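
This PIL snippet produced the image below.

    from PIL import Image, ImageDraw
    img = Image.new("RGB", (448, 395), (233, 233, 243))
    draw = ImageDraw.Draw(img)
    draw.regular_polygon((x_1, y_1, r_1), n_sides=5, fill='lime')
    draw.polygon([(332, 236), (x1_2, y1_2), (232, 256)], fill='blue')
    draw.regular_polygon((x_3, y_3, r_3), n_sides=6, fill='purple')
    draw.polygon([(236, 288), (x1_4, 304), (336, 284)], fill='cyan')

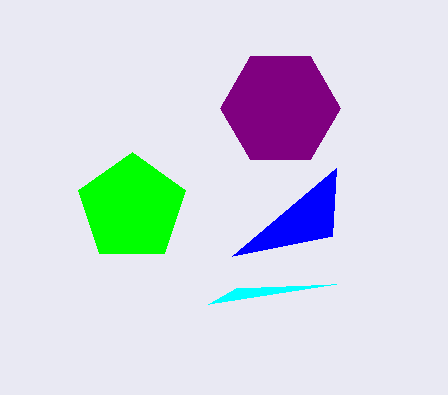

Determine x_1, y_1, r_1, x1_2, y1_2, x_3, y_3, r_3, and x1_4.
x_1 = 132; y_1 = 208; r_1 = 56; x1_2 = 336; y1_2 = 168; x_3 = 280; y_3 = 108; r_3 = 60; x1_4 = 208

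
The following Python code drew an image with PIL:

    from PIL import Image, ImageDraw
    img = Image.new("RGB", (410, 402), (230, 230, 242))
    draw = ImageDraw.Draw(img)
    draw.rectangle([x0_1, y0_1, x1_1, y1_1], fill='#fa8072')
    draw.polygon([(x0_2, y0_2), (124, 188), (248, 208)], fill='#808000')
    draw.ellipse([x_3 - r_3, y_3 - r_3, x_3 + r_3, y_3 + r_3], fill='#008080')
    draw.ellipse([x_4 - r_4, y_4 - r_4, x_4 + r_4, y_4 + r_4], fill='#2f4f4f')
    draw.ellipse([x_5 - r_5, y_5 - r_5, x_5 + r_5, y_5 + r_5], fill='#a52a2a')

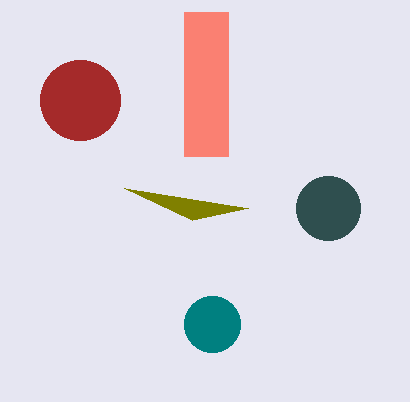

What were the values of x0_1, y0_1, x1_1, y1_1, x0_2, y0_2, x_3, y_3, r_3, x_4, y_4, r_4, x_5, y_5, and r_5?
x0_1 = 184, y0_1 = 12, x1_1 = 228, y1_1 = 156, x0_2 = 192, y0_2 = 220, x_3 = 212, y_3 = 324, r_3 = 28, x_4 = 328, y_4 = 208, r_4 = 32, x_5 = 80, y_5 = 100, r_5 = 40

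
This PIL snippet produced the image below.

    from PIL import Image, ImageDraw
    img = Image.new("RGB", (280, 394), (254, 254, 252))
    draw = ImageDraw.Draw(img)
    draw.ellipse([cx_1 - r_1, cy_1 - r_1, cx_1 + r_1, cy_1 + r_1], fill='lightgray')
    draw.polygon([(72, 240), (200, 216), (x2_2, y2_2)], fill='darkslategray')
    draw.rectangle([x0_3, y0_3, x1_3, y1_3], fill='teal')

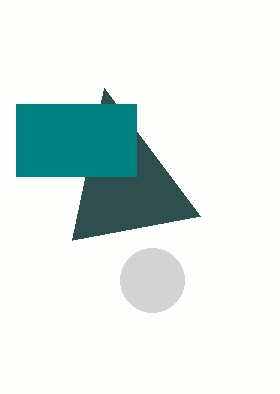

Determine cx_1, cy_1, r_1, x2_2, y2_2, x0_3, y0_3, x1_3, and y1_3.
cx_1 = 152, cy_1 = 280, r_1 = 32, x2_2 = 104, y2_2 = 88, x0_3 = 16, y0_3 = 104, x1_3 = 136, y1_3 = 176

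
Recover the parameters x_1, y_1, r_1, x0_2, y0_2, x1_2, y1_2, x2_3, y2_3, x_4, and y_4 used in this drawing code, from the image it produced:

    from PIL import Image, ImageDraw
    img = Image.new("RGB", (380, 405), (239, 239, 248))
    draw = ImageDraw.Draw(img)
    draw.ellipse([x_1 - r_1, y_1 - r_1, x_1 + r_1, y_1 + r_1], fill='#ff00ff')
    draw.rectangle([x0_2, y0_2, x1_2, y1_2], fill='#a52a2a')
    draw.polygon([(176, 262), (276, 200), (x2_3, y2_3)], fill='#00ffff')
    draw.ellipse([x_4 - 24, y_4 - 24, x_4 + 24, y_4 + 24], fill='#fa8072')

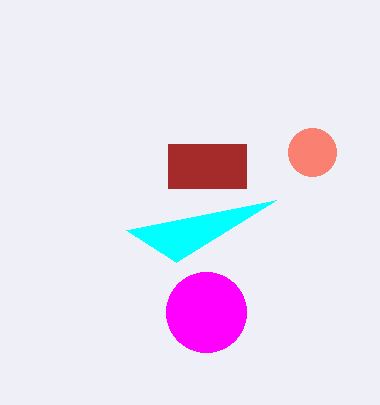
x_1 = 206
y_1 = 312
r_1 = 40
x0_2 = 168
y0_2 = 144
x1_2 = 246
y1_2 = 188
x2_3 = 126
y2_3 = 230
x_4 = 312
y_4 = 152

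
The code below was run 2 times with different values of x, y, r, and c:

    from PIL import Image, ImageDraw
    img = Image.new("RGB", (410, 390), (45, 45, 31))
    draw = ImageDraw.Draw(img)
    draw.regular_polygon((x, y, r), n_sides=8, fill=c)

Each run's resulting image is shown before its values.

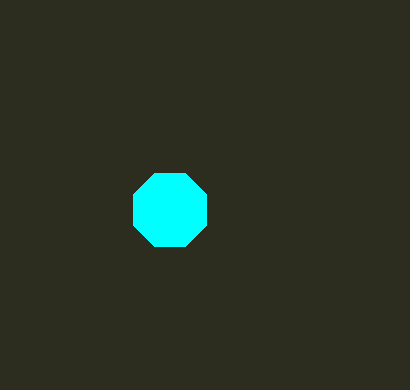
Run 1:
x = 170
y = 210
r = 40
c = 'cyan'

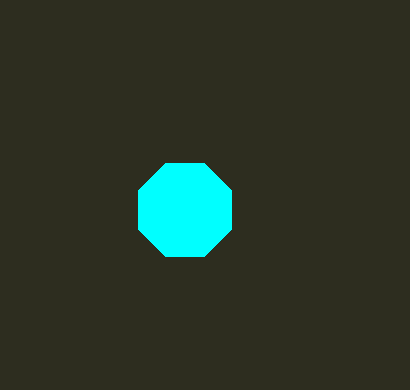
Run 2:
x = 185; y = 210; r = 50; c = 'cyan'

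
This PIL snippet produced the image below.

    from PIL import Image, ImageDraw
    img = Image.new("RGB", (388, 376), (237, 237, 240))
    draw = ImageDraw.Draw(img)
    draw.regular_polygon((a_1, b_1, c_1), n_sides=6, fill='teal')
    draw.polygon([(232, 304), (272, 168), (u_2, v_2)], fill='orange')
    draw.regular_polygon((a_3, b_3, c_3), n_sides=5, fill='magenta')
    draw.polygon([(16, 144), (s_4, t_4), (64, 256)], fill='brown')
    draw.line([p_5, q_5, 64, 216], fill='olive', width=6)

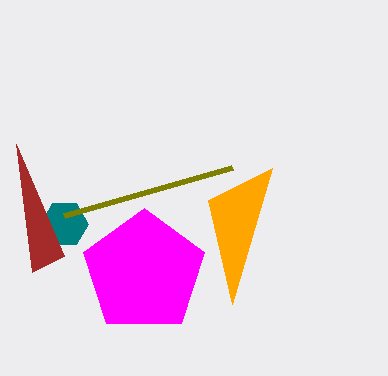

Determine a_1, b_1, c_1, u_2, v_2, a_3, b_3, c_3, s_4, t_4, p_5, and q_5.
a_1 = 64
b_1 = 224
c_1 = 24
u_2 = 208
v_2 = 200
a_3 = 144
b_3 = 272
c_3 = 64
s_4 = 32
t_4 = 272
p_5 = 232
q_5 = 168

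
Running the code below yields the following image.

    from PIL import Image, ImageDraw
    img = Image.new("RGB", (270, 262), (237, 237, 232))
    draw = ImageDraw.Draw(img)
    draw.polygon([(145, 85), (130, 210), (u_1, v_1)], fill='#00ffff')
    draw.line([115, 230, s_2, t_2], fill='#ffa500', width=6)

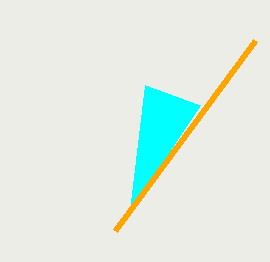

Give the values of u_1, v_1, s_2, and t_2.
u_1 = 200
v_1 = 105
s_2 = 255
t_2 = 40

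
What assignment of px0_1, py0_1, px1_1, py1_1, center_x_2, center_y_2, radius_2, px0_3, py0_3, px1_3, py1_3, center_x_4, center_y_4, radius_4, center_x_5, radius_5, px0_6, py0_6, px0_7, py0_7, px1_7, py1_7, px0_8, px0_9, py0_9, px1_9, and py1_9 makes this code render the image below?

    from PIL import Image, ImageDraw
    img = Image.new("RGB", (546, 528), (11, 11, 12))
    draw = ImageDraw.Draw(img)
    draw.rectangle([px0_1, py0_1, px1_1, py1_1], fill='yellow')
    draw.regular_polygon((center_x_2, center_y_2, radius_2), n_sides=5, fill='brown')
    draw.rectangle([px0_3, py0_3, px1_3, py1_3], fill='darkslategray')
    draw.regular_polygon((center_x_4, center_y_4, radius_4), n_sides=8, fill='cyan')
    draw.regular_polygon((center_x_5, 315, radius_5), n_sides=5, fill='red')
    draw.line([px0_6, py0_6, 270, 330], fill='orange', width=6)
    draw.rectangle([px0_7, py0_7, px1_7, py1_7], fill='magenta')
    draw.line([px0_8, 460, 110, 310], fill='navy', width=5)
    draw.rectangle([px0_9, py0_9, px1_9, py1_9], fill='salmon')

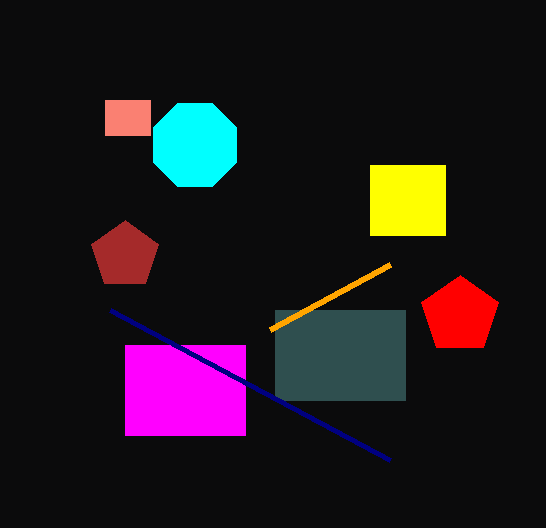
px0_1 = 370
py0_1 = 165
px1_1 = 445
py1_1 = 235
center_x_2 = 125
center_y_2 = 255
radius_2 = 35
px0_3 = 275
py0_3 = 310
px1_3 = 405
py1_3 = 400
center_x_4 = 195
center_y_4 = 145
radius_4 = 45
center_x_5 = 460
radius_5 = 40
px0_6 = 390
py0_6 = 265
px0_7 = 125
py0_7 = 345
px1_7 = 245
py1_7 = 435
px0_8 = 390
px0_9 = 105
py0_9 = 100
px1_9 = 150
py1_9 = 135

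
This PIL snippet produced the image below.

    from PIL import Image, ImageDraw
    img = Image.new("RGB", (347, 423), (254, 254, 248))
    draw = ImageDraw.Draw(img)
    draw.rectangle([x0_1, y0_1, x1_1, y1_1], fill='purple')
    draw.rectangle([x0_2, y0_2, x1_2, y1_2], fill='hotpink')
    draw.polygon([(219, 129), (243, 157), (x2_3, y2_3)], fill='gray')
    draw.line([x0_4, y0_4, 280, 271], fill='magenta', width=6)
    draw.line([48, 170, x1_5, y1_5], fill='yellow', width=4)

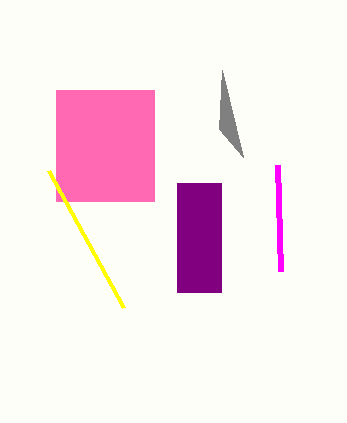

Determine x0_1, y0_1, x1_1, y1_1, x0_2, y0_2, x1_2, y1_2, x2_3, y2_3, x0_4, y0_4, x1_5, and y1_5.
x0_1 = 177
y0_1 = 183
x1_1 = 221
y1_1 = 292
x0_2 = 56
y0_2 = 90
x1_2 = 154
y1_2 = 201
x2_3 = 222
y2_3 = 70
x0_4 = 277
y0_4 = 165
x1_5 = 123
y1_5 = 307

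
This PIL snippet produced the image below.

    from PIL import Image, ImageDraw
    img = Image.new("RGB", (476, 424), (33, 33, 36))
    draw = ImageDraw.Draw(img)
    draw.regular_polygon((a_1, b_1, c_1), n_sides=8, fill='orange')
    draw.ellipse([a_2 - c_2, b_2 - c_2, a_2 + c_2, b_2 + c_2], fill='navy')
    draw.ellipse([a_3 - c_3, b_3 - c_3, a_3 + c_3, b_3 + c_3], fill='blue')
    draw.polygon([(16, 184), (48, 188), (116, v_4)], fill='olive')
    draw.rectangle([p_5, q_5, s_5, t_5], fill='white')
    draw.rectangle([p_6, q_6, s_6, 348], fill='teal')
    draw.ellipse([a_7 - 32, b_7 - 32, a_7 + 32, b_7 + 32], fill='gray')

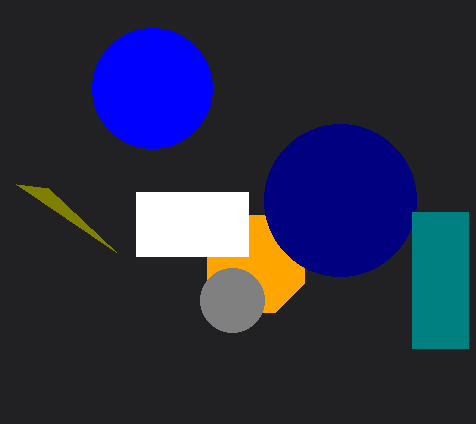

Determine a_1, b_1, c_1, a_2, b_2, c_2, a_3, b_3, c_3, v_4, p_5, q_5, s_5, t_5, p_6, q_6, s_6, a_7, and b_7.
a_1 = 256, b_1 = 264, c_1 = 52, a_2 = 340, b_2 = 200, c_2 = 76, a_3 = 152, b_3 = 88, c_3 = 60, v_4 = 252, p_5 = 136, q_5 = 192, s_5 = 248, t_5 = 256, p_6 = 412, q_6 = 212, s_6 = 468, a_7 = 232, b_7 = 300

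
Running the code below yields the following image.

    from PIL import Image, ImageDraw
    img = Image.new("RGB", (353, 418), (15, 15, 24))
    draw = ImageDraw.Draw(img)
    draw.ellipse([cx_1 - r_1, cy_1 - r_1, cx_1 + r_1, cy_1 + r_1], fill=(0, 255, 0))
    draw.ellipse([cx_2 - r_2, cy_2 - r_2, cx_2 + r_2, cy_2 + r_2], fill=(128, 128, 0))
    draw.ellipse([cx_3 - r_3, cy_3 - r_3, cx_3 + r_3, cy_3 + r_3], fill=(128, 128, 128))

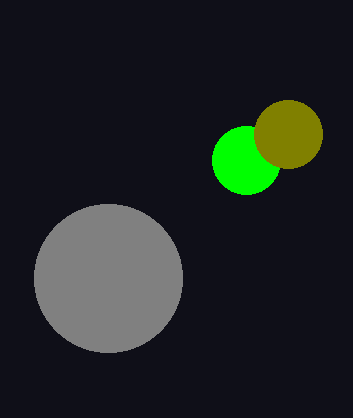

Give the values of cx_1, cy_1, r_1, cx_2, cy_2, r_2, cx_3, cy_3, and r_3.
cx_1 = 246
cy_1 = 160
r_1 = 34
cx_2 = 288
cy_2 = 134
r_2 = 34
cx_3 = 108
cy_3 = 278
r_3 = 74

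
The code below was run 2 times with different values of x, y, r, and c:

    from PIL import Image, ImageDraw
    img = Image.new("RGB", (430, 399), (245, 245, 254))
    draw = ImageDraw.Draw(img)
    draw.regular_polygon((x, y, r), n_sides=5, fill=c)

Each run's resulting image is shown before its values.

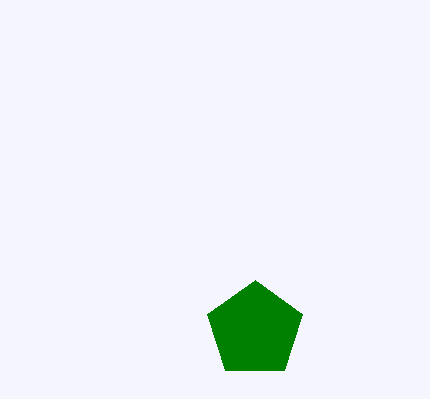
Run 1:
x = 255; y = 330; r = 50; c = 'green'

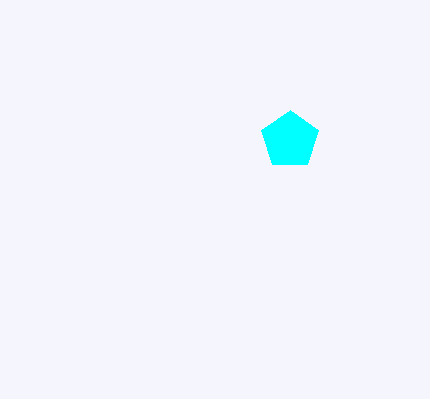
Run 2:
x = 290, y = 140, r = 30, c = 'cyan'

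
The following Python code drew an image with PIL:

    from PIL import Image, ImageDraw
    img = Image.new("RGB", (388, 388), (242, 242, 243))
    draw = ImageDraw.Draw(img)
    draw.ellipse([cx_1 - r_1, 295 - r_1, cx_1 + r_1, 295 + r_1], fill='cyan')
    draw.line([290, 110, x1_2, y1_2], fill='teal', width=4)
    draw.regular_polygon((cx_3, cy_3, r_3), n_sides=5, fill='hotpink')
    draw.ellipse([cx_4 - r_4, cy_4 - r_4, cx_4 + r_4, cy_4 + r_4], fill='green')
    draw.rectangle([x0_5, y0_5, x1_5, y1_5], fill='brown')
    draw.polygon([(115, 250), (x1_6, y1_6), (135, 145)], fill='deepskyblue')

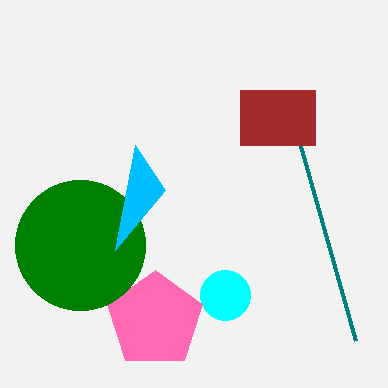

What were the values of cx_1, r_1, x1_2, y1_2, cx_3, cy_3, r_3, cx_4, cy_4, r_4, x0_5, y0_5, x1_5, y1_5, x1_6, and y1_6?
cx_1 = 225, r_1 = 25, x1_2 = 355, y1_2 = 340, cx_3 = 155, cy_3 = 320, r_3 = 50, cx_4 = 80, cy_4 = 245, r_4 = 65, x0_5 = 240, y0_5 = 90, x1_5 = 315, y1_5 = 145, x1_6 = 165, y1_6 = 190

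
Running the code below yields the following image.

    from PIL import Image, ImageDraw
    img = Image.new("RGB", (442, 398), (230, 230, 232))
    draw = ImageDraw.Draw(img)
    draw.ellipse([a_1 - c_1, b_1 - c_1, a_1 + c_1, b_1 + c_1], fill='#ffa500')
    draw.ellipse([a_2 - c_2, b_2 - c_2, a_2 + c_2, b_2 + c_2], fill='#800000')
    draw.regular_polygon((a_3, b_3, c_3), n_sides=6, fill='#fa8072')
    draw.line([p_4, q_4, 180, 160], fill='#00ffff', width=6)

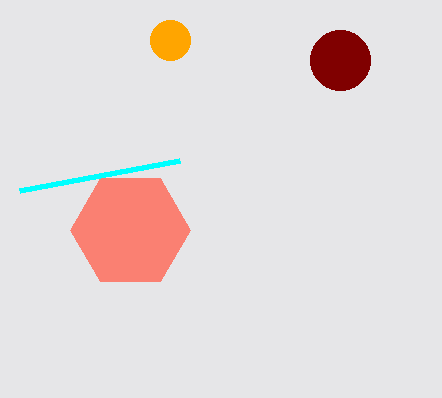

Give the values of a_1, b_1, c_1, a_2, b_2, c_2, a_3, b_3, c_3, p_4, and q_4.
a_1 = 170
b_1 = 40
c_1 = 20
a_2 = 340
b_2 = 60
c_2 = 30
a_3 = 130
b_3 = 230
c_3 = 60
p_4 = 20
q_4 = 190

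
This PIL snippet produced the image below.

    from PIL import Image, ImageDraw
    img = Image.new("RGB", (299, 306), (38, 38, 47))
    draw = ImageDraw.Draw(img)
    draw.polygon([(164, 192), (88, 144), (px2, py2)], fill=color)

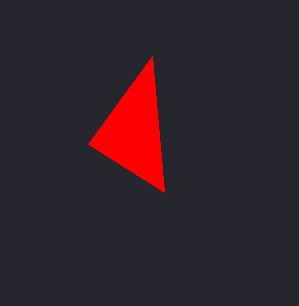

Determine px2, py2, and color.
px2 = 152
py2 = 56
color = 'red'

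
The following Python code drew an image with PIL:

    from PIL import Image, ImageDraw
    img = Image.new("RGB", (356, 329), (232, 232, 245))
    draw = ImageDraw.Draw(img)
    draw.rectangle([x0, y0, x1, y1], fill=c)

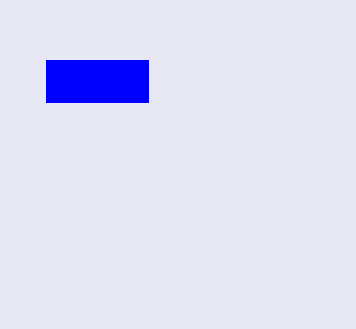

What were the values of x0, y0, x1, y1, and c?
x0 = 46, y0 = 60, x1 = 148, y1 = 102, c = 'blue'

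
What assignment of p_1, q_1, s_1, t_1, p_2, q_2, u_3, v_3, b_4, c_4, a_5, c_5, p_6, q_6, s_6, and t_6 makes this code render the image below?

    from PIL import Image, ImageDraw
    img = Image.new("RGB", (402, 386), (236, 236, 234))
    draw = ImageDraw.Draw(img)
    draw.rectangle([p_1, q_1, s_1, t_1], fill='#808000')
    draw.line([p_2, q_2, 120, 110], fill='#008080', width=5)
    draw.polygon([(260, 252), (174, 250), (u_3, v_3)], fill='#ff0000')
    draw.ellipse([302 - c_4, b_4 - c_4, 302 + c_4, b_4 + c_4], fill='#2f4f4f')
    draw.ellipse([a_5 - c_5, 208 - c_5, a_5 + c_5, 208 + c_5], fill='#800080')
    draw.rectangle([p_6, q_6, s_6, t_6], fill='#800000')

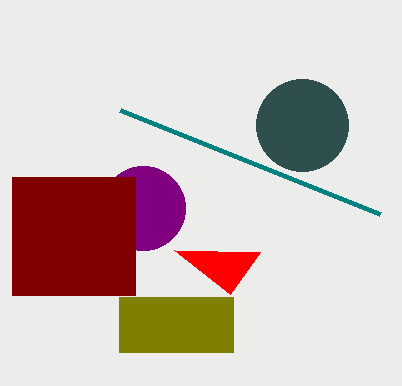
p_1 = 119
q_1 = 297
s_1 = 233
t_1 = 352
p_2 = 380
q_2 = 214
u_3 = 230
v_3 = 294
b_4 = 125
c_4 = 46
a_5 = 143
c_5 = 42
p_6 = 12
q_6 = 177
s_6 = 135
t_6 = 295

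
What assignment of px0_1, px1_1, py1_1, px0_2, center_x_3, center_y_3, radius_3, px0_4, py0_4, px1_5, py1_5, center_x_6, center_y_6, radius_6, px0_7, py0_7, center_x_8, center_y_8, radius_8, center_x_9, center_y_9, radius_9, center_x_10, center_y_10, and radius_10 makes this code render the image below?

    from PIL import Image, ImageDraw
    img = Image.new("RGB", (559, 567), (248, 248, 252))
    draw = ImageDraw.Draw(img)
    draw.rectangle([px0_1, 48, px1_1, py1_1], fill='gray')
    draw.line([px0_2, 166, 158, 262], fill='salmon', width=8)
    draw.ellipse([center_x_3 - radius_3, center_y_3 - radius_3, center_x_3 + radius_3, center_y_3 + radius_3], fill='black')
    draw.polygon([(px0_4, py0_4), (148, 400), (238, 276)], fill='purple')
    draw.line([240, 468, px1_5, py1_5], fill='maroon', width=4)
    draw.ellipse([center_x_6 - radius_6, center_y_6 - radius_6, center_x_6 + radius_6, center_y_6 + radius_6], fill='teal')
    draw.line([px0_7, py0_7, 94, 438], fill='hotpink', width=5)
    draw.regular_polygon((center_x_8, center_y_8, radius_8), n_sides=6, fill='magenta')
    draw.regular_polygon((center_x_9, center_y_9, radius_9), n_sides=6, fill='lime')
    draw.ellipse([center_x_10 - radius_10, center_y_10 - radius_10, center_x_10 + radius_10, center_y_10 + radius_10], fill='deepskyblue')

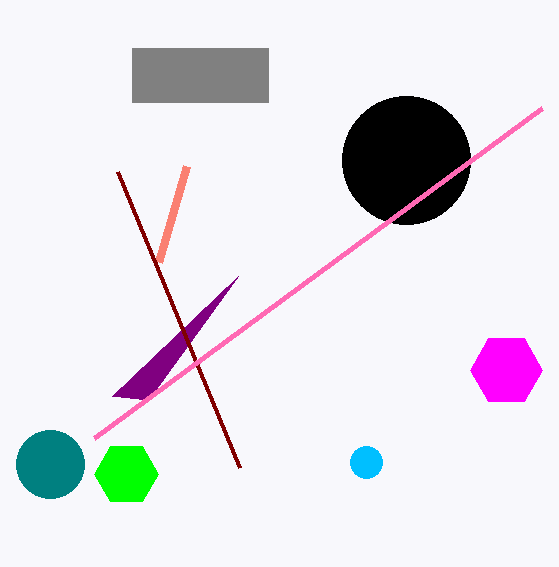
px0_1 = 132
px1_1 = 268
py1_1 = 102
px0_2 = 186
center_x_3 = 406
center_y_3 = 160
radius_3 = 64
px0_4 = 112
py0_4 = 396
px1_5 = 118
py1_5 = 172
center_x_6 = 50
center_y_6 = 464
radius_6 = 34
px0_7 = 542
py0_7 = 108
center_x_8 = 506
center_y_8 = 370
radius_8 = 36
center_x_9 = 126
center_y_9 = 474
radius_9 = 32
center_x_10 = 366
center_y_10 = 462
radius_10 = 16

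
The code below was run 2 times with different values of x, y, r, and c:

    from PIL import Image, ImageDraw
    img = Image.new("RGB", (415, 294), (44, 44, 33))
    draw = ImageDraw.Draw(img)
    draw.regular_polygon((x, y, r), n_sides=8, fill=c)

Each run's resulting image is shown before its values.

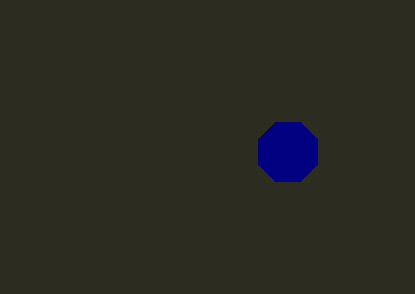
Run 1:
x = 288, y = 152, r = 32, c = 'navy'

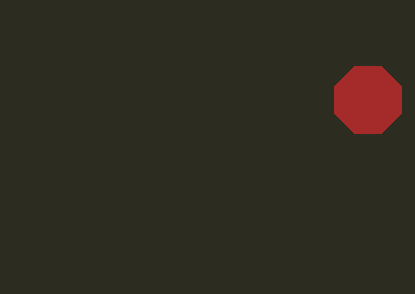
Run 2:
x = 368, y = 100, r = 36, c = 'brown'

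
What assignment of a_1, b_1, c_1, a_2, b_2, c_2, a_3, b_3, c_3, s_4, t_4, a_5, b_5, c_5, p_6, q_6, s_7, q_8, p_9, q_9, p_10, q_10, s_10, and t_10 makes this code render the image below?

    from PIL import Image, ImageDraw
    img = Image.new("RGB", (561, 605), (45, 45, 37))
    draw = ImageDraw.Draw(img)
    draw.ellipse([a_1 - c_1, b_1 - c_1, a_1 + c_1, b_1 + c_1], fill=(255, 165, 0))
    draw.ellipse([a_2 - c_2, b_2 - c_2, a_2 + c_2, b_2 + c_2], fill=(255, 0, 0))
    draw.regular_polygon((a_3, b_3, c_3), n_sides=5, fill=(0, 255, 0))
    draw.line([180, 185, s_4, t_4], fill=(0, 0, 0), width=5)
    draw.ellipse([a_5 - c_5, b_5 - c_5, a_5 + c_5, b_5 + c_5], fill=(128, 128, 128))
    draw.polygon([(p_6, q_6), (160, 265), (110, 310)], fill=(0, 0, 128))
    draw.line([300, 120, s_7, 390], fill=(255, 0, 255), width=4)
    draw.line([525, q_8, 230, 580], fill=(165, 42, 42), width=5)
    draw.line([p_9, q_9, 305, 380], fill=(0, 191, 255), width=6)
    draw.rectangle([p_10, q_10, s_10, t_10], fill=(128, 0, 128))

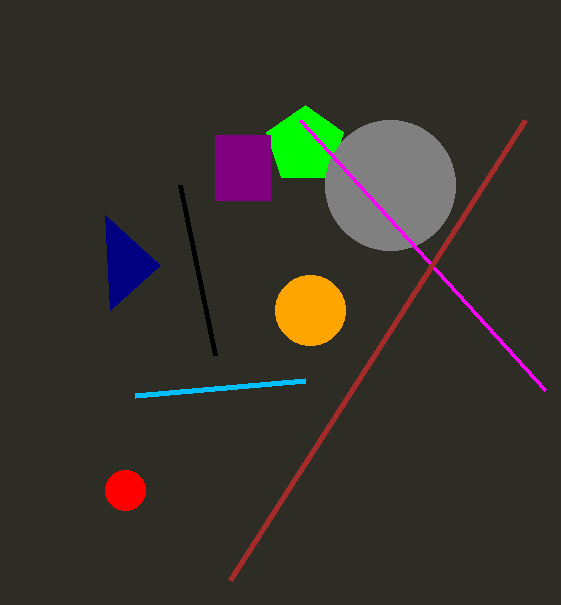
a_1 = 310; b_1 = 310; c_1 = 35; a_2 = 125; b_2 = 490; c_2 = 20; a_3 = 305; b_3 = 145; c_3 = 40; s_4 = 215; t_4 = 355; a_5 = 390; b_5 = 185; c_5 = 65; p_6 = 105; q_6 = 215; s_7 = 545; q_8 = 120; p_9 = 135; q_9 = 395; p_10 = 215; q_10 = 135; s_10 = 270; t_10 = 200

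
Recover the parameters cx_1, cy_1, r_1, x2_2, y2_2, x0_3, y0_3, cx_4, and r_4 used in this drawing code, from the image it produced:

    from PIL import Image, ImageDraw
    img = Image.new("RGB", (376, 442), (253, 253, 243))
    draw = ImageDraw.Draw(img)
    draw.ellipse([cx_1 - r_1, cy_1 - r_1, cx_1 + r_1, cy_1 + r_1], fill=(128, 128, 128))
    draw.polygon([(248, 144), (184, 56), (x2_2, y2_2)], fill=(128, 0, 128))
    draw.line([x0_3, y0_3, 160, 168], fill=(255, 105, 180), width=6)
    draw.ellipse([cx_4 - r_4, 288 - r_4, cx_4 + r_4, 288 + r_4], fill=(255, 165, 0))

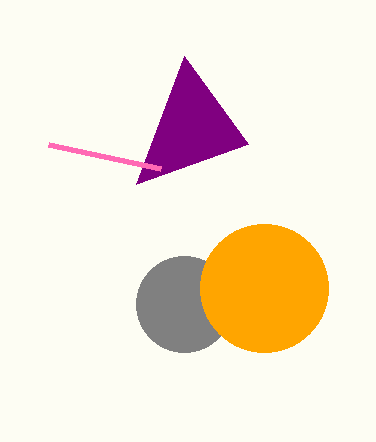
cx_1 = 184; cy_1 = 304; r_1 = 48; x2_2 = 136; y2_2 = 184; x0_3 = 48; y0_3 = 144; cx_4 = 264; r_4 = 64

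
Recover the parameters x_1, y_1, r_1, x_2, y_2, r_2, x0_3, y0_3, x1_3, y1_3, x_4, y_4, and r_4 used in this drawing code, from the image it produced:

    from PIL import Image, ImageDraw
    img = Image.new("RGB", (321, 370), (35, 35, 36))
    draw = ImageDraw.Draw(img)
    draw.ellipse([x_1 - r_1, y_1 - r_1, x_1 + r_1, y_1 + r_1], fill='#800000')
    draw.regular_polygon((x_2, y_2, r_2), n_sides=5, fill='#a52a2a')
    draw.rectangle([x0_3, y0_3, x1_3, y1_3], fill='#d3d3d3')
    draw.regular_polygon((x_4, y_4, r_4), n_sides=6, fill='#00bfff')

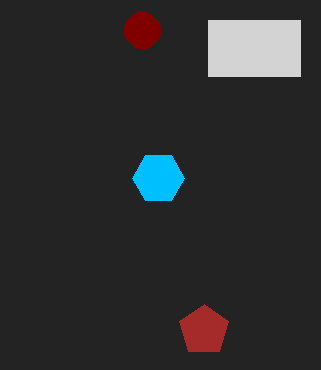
x_1 = 142
y_1 = 30
r_1 = 18
x_2 = 204
y_2 = 330
r_2 = 26
x0_3 = 208
y0_3 = 20
x1_3 = 300
y1_3 = 76
x_4 = 158
y_4 = 178
r_4 = 26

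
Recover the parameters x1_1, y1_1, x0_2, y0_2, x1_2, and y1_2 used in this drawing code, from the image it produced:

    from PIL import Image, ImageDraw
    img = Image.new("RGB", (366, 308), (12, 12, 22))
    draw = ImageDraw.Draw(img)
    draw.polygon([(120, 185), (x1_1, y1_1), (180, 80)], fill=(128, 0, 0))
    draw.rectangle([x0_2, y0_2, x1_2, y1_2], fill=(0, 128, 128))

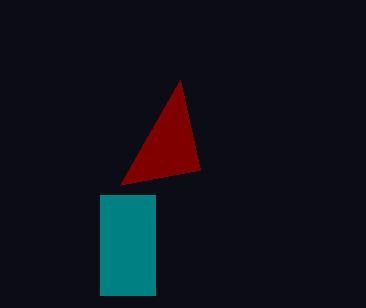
x1_1 = 200; y1_1 = 170; x0_2 = 100; y0_2 = 195; x1_2 = 155; y1_2 = 295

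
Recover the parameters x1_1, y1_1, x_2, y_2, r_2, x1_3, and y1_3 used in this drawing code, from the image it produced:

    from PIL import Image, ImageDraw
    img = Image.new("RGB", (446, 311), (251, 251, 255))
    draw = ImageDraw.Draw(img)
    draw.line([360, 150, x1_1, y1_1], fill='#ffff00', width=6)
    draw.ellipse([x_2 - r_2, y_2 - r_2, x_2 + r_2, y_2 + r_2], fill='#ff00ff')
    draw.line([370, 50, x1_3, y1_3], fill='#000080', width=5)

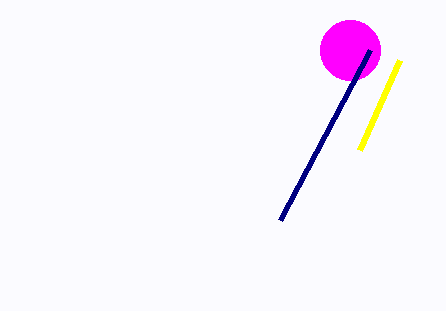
x1_1 = 400; y1_1 = 60; x_2 = 350; y_2 = 50; r_2 = 30; x1_3 = 280; y1_3 = 220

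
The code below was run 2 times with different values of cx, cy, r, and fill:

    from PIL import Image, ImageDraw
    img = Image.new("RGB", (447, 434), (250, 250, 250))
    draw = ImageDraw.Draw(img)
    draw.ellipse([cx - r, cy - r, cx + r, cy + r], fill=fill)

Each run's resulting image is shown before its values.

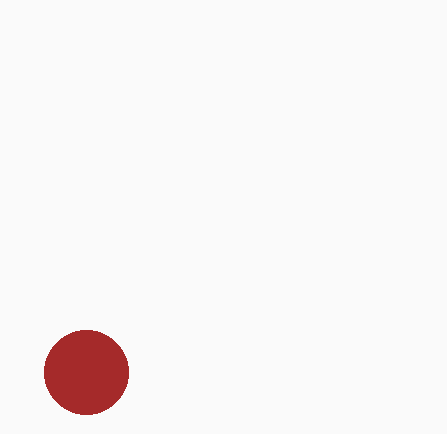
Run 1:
cx = 86
cy = 372
r = 42
fill = 'brown'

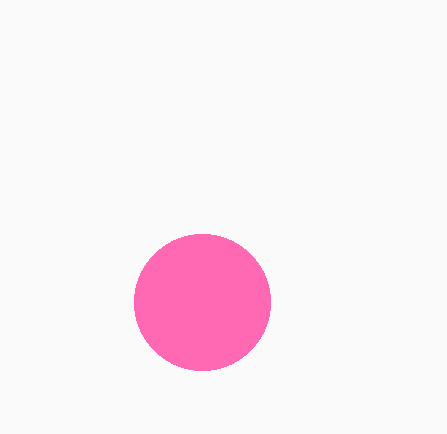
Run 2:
cx = 202, cy = 302, r = 68, fill = 'hotpink'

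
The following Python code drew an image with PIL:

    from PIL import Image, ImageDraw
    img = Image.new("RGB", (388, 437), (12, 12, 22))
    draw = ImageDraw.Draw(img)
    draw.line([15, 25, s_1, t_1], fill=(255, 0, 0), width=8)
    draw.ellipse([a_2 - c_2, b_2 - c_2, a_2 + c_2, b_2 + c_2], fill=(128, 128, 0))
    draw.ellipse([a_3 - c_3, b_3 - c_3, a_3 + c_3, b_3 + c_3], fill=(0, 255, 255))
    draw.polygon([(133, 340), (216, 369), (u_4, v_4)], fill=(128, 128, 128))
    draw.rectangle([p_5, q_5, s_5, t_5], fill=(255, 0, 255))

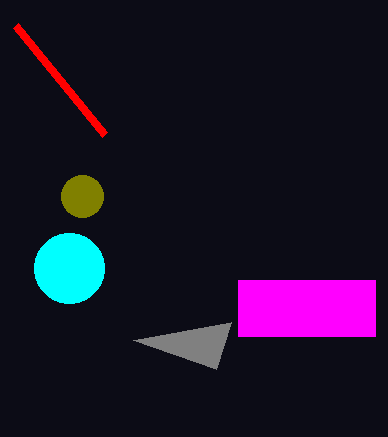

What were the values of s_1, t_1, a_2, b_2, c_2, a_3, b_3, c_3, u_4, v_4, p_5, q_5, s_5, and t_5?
s_1 = 104, t_1 = 134, a_2 = 82, b_2 = 196, c_2 = 21, a_3 = 69, b_3 = 268, c_3 = 35, u_4 = 231, v_4 = 322, p_5 = 238, q_5 = 280, s_5 = 375, t_5 = 336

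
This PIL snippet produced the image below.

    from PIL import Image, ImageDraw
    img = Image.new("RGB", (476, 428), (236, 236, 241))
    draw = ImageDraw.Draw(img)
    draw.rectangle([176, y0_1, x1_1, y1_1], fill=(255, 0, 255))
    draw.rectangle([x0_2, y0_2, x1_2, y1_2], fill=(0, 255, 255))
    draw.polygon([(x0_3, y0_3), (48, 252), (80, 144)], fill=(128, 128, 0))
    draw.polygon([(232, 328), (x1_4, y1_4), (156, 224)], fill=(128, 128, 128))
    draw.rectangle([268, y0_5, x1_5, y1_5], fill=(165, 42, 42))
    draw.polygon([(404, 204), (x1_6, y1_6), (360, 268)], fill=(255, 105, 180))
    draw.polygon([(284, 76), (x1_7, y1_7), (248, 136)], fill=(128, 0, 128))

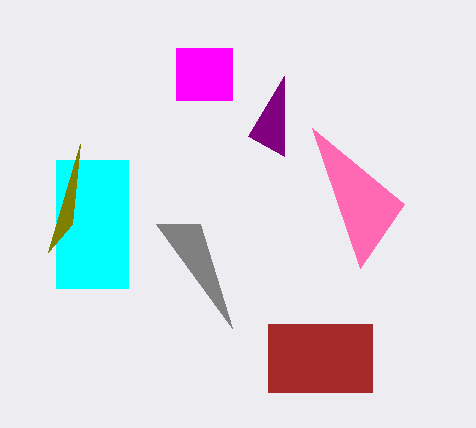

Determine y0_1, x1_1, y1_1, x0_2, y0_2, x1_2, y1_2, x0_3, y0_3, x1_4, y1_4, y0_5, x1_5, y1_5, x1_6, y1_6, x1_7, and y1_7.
y0_1 = 48
x1_1 = 232
y1_1 = 100
x0_2 = 56
y0_2 = 160
x1_2 = 128
y1_2 = 288
x0_3 = 72
y0_3 = 224
x1_4 = 200
y1_4 = 224
y0_5 = 324
x1_5 = 372
y1_5 = 392
x1_6 = 312
y1_6 = 128
x1_7 = 284
y1_7 = 156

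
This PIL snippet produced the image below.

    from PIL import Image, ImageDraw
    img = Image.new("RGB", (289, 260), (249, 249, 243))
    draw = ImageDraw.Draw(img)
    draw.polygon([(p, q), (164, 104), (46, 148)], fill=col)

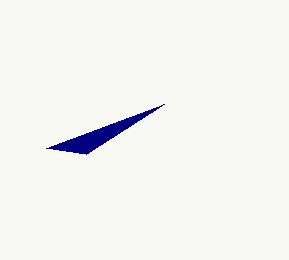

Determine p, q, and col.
p = 86, q = 154, col = 'navy'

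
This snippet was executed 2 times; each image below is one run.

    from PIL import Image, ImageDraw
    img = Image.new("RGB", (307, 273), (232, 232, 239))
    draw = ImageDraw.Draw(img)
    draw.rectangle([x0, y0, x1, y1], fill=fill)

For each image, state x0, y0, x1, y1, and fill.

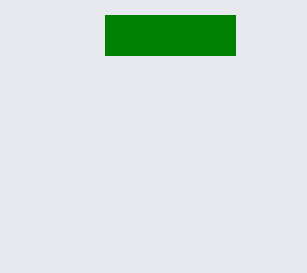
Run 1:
x0 = 105; y0 = 15; x1 = 235; y1 = 55; fill = 'green'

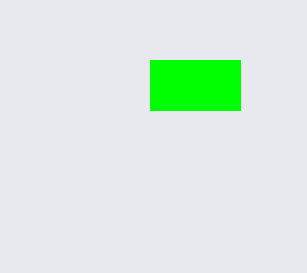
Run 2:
x0 = 150
y0 = 60
x1 = 240
y1 = 110
fill = 'lime'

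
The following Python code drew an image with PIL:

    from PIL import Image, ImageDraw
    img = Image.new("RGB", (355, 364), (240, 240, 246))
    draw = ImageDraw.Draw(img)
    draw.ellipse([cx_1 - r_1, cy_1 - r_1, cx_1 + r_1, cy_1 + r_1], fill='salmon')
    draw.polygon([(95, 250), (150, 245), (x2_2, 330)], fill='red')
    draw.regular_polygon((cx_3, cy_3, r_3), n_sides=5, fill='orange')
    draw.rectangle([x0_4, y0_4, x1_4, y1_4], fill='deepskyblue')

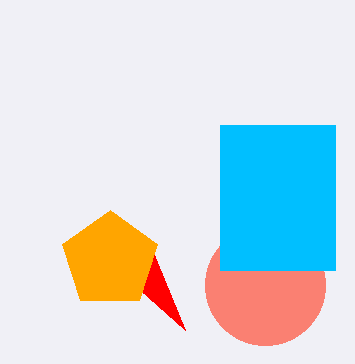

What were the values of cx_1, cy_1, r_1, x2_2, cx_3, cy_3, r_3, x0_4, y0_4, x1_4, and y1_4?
cx_1 = 265, cy_1 = 285, r_1 = 60, x2_2 = 185, cx_3 = 110, cy_3 = 260, r_3 = 50, x0_4 = 220, y0_4 = 125, x1_4 = 335, y1_4 = 270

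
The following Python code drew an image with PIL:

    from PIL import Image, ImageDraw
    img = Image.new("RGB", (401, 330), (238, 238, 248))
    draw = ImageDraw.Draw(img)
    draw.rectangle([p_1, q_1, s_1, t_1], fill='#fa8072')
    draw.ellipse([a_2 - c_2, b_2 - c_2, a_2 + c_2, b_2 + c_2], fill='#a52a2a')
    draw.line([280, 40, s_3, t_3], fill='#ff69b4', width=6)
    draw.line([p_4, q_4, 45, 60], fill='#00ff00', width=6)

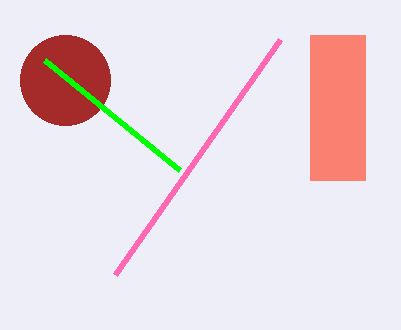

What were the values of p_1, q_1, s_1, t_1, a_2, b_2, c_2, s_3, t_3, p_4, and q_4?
p_1 = 310, q_1 = 35, s_1 = 365, t_1 = 180, a_2 = 65, b_2 = 80, c_2 = 45, s_3 = 115, t_3 = 275, p_4 = 180, q_4 = 170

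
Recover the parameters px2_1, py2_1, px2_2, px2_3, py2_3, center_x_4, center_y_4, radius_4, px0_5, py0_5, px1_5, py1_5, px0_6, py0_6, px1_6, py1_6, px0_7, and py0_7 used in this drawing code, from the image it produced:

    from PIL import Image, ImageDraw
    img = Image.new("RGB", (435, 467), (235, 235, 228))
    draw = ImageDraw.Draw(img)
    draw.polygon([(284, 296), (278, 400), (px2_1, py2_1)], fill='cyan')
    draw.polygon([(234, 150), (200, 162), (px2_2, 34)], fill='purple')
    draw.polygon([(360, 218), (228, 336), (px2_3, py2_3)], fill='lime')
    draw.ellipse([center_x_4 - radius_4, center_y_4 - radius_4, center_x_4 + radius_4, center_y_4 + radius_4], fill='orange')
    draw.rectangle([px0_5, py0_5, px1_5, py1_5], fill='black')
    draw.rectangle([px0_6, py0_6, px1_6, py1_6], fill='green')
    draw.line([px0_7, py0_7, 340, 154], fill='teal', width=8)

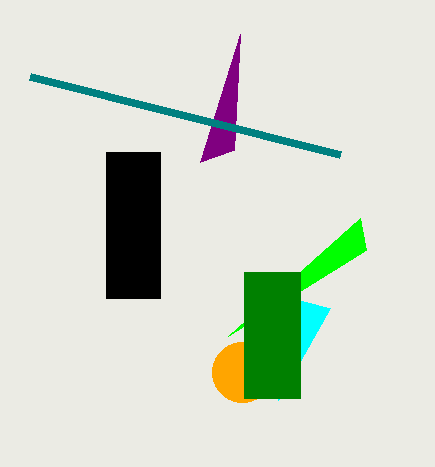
px2_1 = 330
py2_1 = 308
px2_2 = 240
px2_3 = 366
py2_3 = 250
center_x_4 = 242
center_y_4 = 372
radius_4 = 30
px0_5 = 106
py0_5 = 152
px1_5 = 160
py1_5 = 298
px0_6 = 244
py0_6 = 272
px1_6 = 300
py1_6 = 398
px0_7 = 30
py0_7 = 76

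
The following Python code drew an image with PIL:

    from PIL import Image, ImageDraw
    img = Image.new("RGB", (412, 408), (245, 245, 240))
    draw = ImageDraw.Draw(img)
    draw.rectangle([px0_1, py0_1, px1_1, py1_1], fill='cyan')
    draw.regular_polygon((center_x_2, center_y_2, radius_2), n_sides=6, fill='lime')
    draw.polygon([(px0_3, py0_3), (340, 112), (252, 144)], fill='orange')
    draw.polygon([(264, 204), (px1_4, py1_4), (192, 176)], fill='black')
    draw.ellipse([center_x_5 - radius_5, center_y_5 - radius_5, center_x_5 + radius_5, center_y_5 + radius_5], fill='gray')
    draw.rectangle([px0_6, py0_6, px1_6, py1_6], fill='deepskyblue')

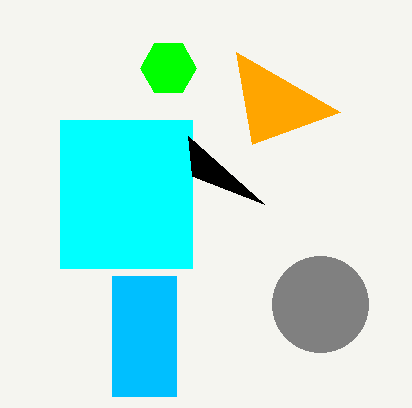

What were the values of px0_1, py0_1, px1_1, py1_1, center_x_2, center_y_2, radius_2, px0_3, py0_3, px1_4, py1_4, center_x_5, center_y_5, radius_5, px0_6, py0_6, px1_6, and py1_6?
px0_1 = 60; py0_1 = 120; px1_1 = 192; py1_1 = 268; center_x_2 = 168; center_y_2 = 68; radius_2 = 28; px0_3 = 236; py0_3 = 52; px1_4 = 188; py1_4 = 136; center_x_5 = 320; center_y_5 = 304; radius_5 = 48; px0_6 = 112; py0_6 = 276; px1_6 = 176; py1_6 = 396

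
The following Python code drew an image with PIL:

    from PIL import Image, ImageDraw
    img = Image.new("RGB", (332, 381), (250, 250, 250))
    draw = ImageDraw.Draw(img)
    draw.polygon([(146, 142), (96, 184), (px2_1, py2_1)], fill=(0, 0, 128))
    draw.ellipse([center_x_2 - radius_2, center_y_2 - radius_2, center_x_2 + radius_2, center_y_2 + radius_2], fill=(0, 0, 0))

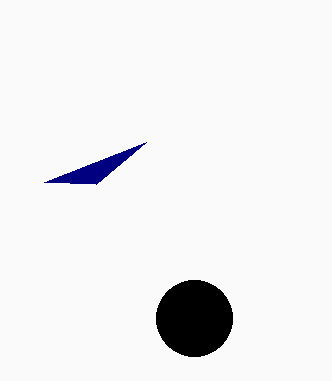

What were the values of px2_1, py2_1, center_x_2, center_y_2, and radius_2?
px2_1 = 44, py2_1 = 182, center_x_2 = 194, center_y_2 = 318, radius_2 = 38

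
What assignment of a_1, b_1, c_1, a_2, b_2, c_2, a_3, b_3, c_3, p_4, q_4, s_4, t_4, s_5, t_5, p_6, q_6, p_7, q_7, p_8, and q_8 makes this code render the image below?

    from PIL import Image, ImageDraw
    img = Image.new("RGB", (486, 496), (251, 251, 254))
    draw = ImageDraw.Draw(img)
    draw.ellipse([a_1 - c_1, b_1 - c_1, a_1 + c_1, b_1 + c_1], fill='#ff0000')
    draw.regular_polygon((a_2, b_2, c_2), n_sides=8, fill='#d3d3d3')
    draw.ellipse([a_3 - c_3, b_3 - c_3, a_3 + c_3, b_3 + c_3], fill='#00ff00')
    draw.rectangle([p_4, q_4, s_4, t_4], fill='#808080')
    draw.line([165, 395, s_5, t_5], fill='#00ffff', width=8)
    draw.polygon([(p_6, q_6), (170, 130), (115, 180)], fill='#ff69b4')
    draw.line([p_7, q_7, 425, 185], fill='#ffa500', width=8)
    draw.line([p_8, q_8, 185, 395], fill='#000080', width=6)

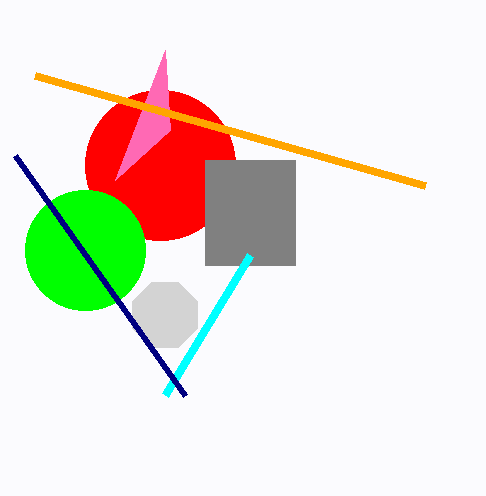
a_1 = 160
b_1 = 165
c_1 = 75
a_2 = 165
b_2 = 315
c_2 = 35
a_3 = 85
b_3 = 250
c_3 = 60
p_4 = 205
q_4 = 160
s_4 = 295
t_4 = 265
s_5 = 250
t_5 = 255
p_6 = 165
q_6 = 50
p_7 = 35
q_7 = 75
p_8 = 15
q_8 = 155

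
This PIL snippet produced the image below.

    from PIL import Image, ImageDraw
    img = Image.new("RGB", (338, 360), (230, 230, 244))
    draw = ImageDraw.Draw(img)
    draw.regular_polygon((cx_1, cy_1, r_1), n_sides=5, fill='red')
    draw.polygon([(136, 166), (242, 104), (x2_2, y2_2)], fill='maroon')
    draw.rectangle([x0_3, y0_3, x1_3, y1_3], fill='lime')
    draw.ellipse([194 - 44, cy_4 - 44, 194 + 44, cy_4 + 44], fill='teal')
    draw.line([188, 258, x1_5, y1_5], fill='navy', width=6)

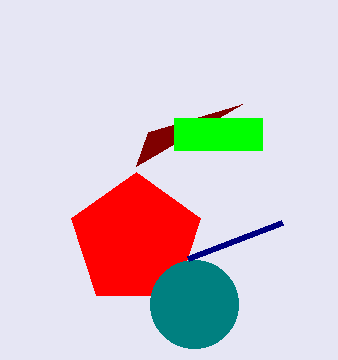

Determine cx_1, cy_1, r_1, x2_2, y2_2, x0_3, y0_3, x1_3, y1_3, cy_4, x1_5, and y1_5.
cx_1 = 136
cy_1 = 240
r_1 = 68
x2_2 = 148
y2_2 = 132
x0_3 = 174
y0_3 = 118
x1_3 = 262
y1_3 = 150
cy_4 = 304
x1_5 = 282
y1_5 = 222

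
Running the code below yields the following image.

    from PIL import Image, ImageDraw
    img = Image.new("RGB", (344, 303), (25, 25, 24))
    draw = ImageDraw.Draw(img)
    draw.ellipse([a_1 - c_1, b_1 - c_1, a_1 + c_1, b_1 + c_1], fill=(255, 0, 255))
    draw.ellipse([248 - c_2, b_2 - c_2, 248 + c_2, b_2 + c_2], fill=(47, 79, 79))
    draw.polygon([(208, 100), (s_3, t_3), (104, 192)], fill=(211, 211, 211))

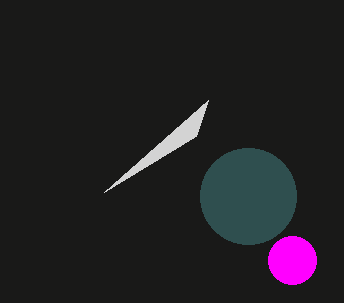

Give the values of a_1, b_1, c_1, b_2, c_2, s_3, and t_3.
a_1 = 292, b_1 = 260, c_1 = 24, b_2 = 196, c_2 = 48, s_3 = 196, t_3 = 136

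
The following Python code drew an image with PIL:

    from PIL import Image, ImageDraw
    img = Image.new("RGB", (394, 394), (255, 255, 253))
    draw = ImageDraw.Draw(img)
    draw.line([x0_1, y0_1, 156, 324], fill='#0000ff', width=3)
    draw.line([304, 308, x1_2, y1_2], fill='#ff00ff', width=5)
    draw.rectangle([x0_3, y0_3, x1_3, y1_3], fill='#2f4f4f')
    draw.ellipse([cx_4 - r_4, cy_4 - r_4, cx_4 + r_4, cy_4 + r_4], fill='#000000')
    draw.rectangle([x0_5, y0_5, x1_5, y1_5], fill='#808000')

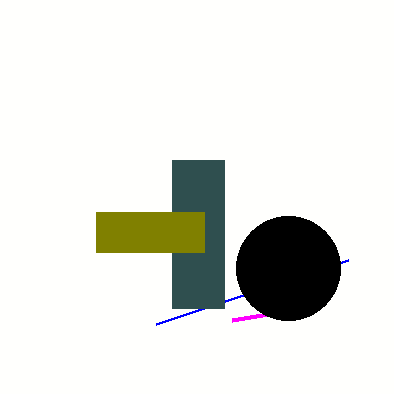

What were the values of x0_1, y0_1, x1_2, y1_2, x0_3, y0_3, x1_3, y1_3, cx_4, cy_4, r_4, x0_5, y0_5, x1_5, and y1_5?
x0_1 = 348; y0_1 = 260; x1_2 = 232; y1_2 = 320; x0_3 = 172; y0_3 = 160; x1_3 = 224; y1_3 = 308; cx_4 = 288; cy_4 = 268; r_4 = 52; x0_5 = 96; y0_5 = 212; x1_5 = 204; y1_5 = 252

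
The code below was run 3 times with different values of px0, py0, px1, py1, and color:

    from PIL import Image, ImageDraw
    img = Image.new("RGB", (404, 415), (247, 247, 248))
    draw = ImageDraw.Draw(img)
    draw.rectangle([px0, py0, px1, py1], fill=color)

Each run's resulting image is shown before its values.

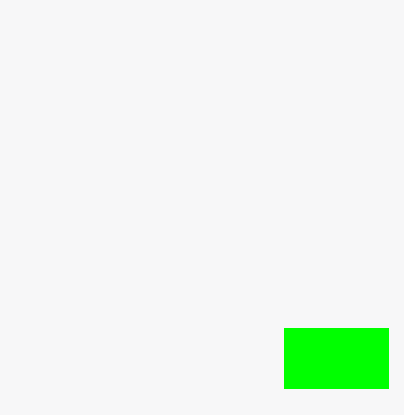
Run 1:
px0 = 284; py0 = 328; px1 = 388; py1 = 388; color = 'lime'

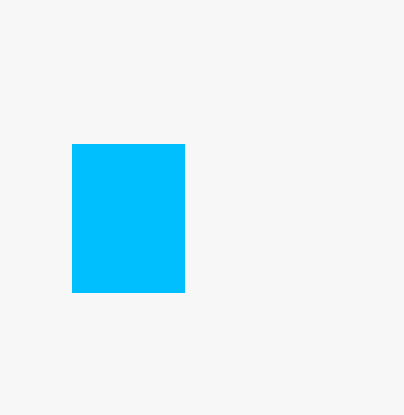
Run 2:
px0 = 72, py0 = 144, px1 = 184, py1 = 292, color = 'deepskyblue'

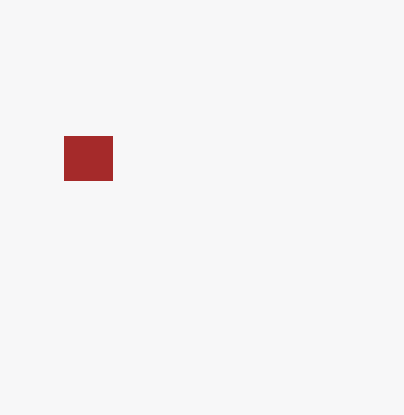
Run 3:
px0 = 64
py0 = 136
px1 = 112
py1 = 180
color = 'brown'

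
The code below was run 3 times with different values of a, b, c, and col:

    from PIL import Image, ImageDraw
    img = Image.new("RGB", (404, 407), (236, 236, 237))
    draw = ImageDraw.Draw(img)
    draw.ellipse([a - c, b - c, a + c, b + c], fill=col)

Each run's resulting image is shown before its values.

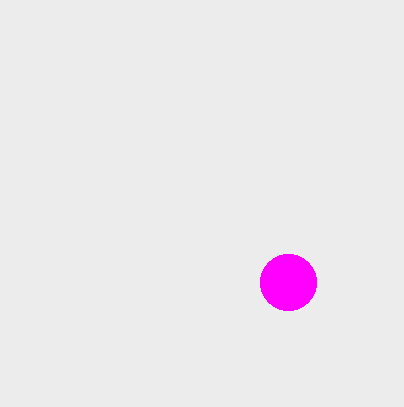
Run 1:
a = 288; b = 282; c = 28; col = 'magenta'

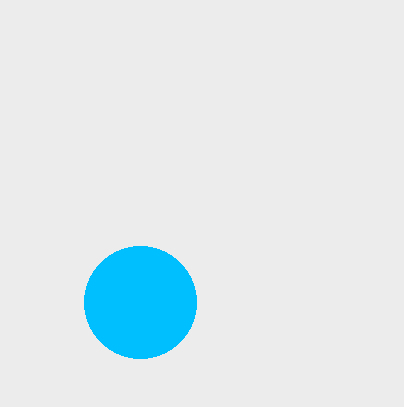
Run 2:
a = 140
b = 302
c = 56
col = 'deepskyblue'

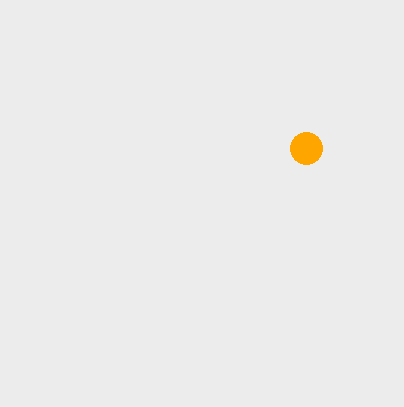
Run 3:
a = 306, b = 148, c = 16, col = 'orange'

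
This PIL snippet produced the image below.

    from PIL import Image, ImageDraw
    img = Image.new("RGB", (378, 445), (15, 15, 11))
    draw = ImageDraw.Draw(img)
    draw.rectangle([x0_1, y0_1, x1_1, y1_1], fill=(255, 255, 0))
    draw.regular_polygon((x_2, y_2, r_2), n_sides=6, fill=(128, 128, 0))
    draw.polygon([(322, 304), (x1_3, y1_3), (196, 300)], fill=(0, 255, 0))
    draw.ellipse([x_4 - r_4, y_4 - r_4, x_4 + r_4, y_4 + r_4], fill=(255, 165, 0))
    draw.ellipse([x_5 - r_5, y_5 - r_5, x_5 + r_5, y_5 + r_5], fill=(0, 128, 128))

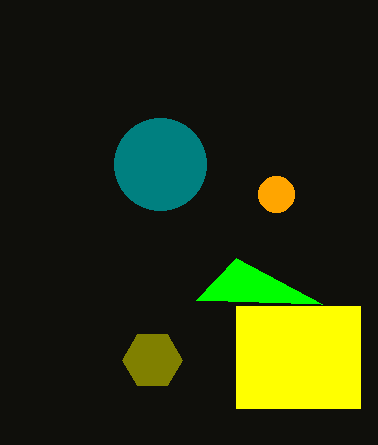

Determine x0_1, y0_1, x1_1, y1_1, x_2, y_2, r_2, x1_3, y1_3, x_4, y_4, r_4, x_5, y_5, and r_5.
x0_1 = 236; y0_1 = 306; x1_1 = 360; y1_1 = 408; x_2 = 152; y_2 = 360; r_2 = 30; x1_3 = 236; y1_3 = 258; x_4 = 276; y_4 = 194; r_4 = 18; x_5 = 160; y_5 = 164; r_5 = 46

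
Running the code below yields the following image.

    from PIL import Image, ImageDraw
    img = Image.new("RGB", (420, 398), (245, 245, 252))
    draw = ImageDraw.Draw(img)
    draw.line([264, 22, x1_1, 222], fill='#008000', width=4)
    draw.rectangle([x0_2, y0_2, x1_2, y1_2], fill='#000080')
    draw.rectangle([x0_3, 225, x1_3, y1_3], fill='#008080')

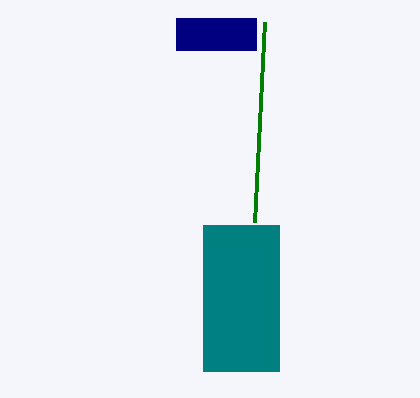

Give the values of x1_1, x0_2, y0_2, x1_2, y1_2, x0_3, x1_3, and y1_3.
x1_1 = 254
x0_2 = 176
y0_2 = 18
x1_2 = 256
y1_2 = 50
x0_3 = 203
x1_3 = 279
y1_3 = 371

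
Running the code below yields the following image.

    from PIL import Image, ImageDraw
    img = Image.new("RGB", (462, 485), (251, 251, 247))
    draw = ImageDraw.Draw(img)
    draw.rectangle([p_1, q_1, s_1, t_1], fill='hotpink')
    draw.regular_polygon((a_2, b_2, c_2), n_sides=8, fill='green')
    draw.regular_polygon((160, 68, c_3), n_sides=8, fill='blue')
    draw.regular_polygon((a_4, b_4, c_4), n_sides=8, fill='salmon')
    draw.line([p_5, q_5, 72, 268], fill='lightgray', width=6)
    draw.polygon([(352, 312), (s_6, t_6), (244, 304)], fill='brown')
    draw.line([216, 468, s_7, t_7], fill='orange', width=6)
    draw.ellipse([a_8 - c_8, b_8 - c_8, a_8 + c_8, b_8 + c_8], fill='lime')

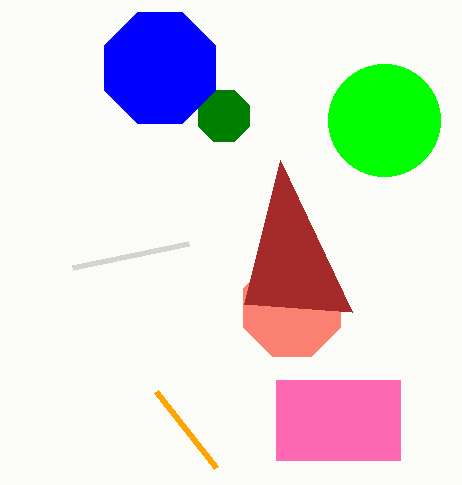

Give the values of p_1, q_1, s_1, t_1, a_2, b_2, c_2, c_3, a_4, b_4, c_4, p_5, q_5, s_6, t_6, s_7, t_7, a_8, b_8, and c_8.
p_1 = 276; q_1 = 380; s_1 = 400; t_1 = 460; a_2 = 224; b_2 = 116; c_2 = 28; c_3 = 60; a_4 = 292; b_4 = 308; c_4 = 52; p_5 = 188; q_5 = 244; s_6 = 280; t_6 = 160; s_7 = 156; t_7 = 392; a_8 = 384; b_8 = 120; c_8 = 56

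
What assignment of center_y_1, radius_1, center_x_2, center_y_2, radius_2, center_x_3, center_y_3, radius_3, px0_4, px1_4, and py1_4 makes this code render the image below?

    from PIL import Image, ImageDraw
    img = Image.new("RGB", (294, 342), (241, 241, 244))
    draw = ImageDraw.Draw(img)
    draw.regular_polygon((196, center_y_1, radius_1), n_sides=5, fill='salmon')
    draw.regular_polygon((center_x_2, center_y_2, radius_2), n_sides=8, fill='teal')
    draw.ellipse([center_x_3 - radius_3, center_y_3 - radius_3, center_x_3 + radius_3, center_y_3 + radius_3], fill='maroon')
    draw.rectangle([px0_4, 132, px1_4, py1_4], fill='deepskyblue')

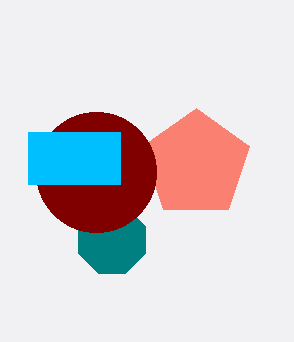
center_y_1 = 164; radius_1 = 56; center_x_2 = 112; center_y_2 = 240; radius_2 = 36; center_x_3 = 96; center_y_3 = 172; radius_3 = 60; px0_4 = 28; px1_4 = 120; py1_4 = 184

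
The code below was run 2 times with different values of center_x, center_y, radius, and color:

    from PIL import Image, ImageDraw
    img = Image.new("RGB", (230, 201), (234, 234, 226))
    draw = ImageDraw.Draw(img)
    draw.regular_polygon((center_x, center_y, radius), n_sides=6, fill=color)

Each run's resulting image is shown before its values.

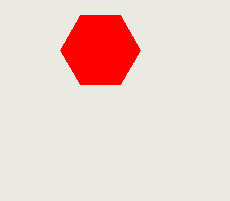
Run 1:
center_x = 100; center_y = 50; radius = 40; color = 'red'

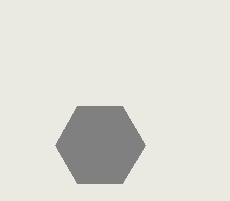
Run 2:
center_x = 100; center_y = 145; radius = 45; color = 'gray'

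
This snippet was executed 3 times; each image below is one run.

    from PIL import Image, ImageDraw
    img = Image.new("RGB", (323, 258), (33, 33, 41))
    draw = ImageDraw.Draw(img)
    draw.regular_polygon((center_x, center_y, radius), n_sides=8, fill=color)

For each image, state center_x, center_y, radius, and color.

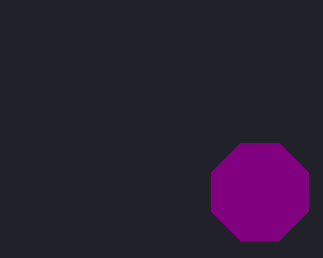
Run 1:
center_x = 260
center_y = 192
radius = 52
color = 'purple'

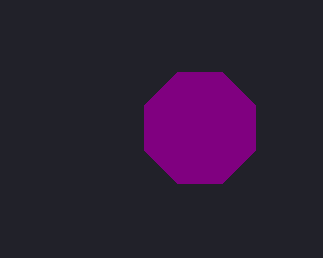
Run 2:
center_x = 200, center_y = 128, radius = 60, color = 'purple'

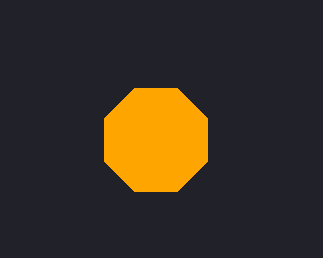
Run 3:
center_x = 156, center_y = 140, radius = 56, color = 'orange'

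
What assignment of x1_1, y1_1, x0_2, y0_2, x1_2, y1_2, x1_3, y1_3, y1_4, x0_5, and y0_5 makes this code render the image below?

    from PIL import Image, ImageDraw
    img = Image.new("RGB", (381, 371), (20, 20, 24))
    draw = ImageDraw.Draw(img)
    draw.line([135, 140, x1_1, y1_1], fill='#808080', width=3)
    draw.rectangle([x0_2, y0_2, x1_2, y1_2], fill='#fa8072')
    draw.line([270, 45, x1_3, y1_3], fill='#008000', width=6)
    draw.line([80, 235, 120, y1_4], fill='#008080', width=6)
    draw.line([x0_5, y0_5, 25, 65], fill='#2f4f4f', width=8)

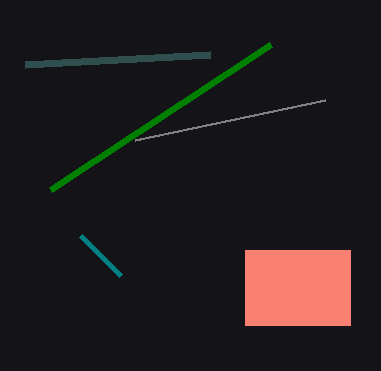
x1_1 = 325; y1_1 = 100; x0_2 = 245; y0_2 = 250; x1_2 = 350; y1_2 = 325; x1_3 = 50; y1_3 = 190; y1_4 = 275; x0_5 = 210; y0_5 = 55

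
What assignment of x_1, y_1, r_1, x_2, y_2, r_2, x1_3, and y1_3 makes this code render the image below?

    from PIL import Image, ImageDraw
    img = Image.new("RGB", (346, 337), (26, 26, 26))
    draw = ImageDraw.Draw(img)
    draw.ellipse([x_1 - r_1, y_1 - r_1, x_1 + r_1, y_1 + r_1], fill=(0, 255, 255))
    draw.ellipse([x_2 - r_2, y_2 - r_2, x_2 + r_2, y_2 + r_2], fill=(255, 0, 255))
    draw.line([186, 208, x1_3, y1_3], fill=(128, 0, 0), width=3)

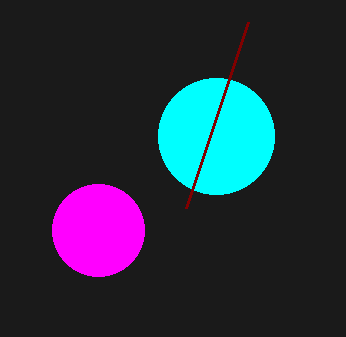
x_1 = 216; y_1 = 136; r_1 = 58; x_2 = 98; y_2 = 230; r_2 = 46; x1_3 = 248; y1_3 = 22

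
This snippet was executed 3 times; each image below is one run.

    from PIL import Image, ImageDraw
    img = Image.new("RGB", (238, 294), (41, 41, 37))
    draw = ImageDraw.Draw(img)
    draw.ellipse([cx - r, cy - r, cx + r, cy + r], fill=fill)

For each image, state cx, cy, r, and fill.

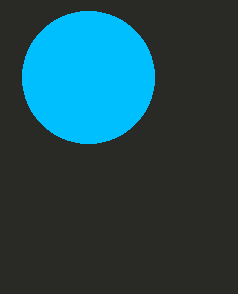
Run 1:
cx = 88
cy = 77
r = 66
fill = 'deepskyblue'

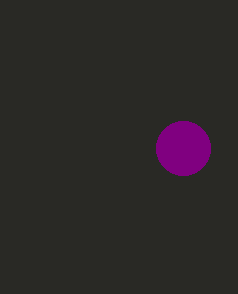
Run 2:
cx = 183, cy = 148, r = 27, fill = 'purple'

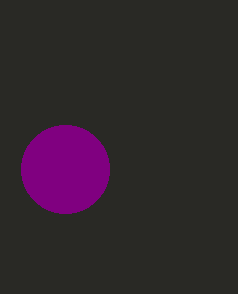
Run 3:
cx = 65, cy = 169, r = 44, fill = 'purple'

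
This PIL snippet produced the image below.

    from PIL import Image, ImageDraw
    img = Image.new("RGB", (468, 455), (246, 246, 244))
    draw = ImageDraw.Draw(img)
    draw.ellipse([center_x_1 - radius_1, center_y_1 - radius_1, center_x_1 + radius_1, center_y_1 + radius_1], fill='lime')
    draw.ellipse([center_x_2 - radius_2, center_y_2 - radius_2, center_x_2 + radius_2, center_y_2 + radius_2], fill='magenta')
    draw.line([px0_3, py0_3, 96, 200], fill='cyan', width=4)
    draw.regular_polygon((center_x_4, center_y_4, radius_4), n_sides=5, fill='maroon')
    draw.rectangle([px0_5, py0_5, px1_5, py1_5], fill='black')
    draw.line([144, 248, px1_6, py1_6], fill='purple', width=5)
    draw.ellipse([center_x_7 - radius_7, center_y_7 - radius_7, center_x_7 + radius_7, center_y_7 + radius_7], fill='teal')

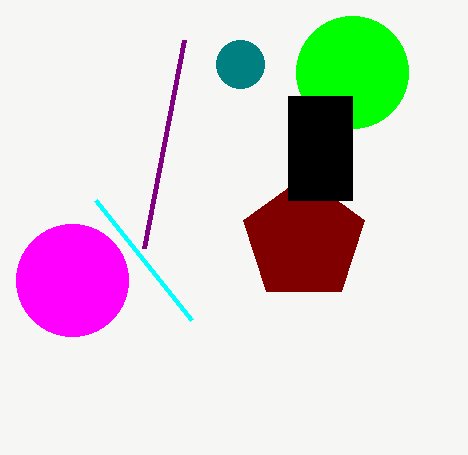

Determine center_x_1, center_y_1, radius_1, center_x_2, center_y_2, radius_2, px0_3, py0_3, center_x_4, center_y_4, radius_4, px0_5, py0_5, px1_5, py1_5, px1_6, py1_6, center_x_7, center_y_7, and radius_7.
center_x_1 = 352
center_y_1 = 72
radius_1 = 56
center_x_2 = 72
center_y_2 = 280
radius_2 = 56
px0_3 = 192
py0_3 = 320
center_x_4 = 304
center_y_4 = 240
radius_4 = 64
px0_5 = 288
py0_5 = 96
px1_5 = 352
py1_5 = 200
px1_6 = 184
py1_6 = 40
center_x_7 = 240
center_y_7 = 64
radius_7 = 24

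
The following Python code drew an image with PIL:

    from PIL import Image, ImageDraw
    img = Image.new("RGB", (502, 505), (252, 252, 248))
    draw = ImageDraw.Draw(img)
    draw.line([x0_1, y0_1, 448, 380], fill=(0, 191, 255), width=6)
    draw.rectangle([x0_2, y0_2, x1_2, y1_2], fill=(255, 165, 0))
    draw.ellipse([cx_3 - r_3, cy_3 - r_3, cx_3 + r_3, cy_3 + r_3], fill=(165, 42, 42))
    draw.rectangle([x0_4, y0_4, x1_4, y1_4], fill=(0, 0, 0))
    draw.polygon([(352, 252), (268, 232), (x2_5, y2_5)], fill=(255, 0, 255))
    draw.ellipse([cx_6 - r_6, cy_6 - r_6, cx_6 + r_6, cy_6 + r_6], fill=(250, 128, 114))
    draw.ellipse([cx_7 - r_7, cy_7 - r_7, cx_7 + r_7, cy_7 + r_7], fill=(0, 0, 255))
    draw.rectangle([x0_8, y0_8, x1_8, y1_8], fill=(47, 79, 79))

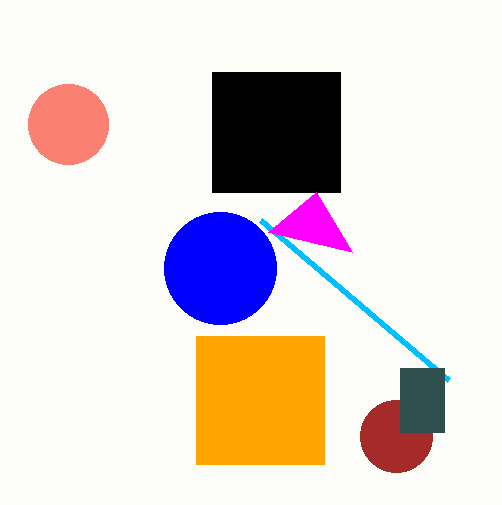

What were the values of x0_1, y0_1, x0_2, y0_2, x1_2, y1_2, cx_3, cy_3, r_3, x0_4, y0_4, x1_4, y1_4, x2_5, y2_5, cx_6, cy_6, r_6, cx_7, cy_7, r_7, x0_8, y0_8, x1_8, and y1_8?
x0_1 = 260; y0_1 = 220; x0_2 = 196; y0_2 = 336; x1_2 = 324; y1_2 = 464; cx_3 = 396; cy_3 = 436; r_3 = 36; x0_4 = 212; y0_4 = 72; x1_4 = 340; y1_4 = 192; x2_5 = 316; y2_5 = 192; cx_6 = 68; cy_6 = 124; r_6 = 40; cx_7 = 220; cy_7 = 268; r_7 = 56; x0_8 = 400; y0_8 = 368; x1_8 = 444; y1_8 = 432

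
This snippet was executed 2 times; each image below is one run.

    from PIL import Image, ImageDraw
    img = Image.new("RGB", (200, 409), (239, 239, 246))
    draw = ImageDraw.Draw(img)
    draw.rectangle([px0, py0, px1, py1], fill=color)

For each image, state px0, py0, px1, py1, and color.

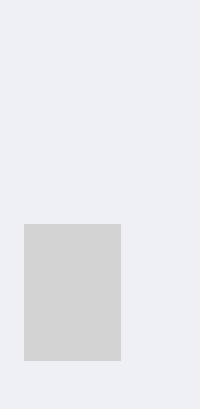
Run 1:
px0 = 24; py0 = 224; px1 = 120; py1 = 360; color = 'lightgray'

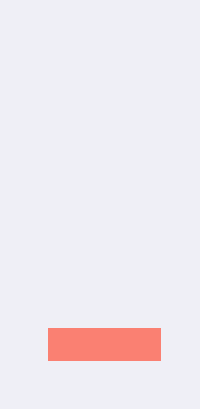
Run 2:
px0 = 48, py0 = 328, px1 = 160, py1 = 360, color = 'salmon'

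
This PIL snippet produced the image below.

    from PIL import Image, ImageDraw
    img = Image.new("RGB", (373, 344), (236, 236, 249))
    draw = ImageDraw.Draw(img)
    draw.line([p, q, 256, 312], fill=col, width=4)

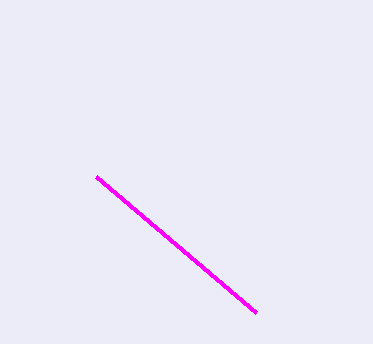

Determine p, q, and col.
p = 96, q = 176, col = 'magenta'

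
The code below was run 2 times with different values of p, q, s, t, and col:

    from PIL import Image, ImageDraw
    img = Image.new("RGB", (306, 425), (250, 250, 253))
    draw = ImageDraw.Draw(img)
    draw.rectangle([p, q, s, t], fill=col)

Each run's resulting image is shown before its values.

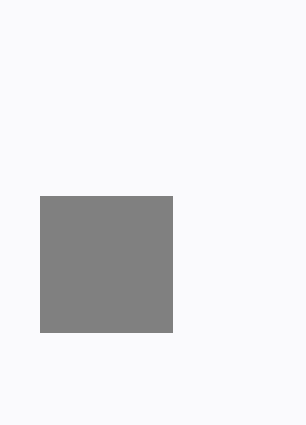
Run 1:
p = 40; q = 196; s = 172; t = 332; col = 'gray'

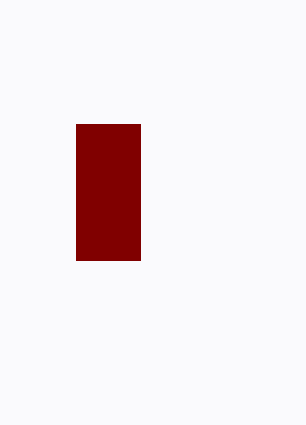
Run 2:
p = 76; q = 124; s = 140; t = 260; col = 'maroon'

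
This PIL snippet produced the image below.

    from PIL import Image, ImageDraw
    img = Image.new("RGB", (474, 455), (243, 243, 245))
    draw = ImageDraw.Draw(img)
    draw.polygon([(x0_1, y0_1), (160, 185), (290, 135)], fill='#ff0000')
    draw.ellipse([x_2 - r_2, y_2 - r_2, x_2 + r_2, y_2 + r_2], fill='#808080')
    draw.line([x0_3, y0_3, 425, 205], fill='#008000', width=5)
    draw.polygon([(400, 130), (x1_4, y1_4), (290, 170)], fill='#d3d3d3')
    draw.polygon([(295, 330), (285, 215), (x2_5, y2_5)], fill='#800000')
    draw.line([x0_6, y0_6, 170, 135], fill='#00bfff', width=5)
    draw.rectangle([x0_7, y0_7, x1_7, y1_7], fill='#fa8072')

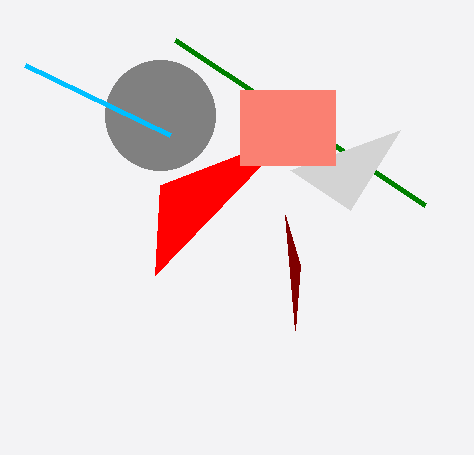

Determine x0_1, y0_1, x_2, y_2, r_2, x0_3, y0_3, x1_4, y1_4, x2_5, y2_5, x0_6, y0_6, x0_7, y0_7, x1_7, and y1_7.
x0_1 = 155; y0_1 = 275; x_2 = 160; y_2 = 115; r_2 = 55; x0_3 = 175; y0_3 = 40; x1_4 = 350; y1_4 = 210; x2_5 = 300; y2_5 = 265; x0_6 = 25; y0_6 = 65; x0_7 = 240; y0_7 = 90; x1_7 = 335; y1_7 = 165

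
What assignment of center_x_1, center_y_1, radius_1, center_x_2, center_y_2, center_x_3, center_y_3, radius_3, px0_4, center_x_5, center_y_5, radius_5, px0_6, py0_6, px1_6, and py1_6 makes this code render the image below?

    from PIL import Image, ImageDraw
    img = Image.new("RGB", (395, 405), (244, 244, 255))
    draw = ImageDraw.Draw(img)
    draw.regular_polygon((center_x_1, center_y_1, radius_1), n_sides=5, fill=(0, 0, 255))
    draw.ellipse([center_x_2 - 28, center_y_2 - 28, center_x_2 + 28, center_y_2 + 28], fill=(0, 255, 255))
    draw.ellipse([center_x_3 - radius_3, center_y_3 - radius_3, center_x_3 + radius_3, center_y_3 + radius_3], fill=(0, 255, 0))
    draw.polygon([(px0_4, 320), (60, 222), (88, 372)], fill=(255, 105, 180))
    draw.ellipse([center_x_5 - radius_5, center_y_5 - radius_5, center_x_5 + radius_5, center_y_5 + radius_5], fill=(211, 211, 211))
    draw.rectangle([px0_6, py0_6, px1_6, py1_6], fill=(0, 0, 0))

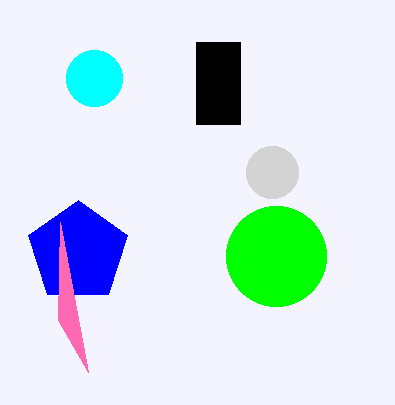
center_x_1 = 78, center_y_1 = 252, radius_1 = 52, center_x_2 = 94, center_y_2 = 78, center_x_3 = 276, center_y_3 = 256, radius_3 = 50, px0_4 = 58, center_x_5 = 272, center_y_5 = 172, radius_5 = 26, px0_6 = 196, py0_6 = 42, px1_6 = 240, py1_6 = 124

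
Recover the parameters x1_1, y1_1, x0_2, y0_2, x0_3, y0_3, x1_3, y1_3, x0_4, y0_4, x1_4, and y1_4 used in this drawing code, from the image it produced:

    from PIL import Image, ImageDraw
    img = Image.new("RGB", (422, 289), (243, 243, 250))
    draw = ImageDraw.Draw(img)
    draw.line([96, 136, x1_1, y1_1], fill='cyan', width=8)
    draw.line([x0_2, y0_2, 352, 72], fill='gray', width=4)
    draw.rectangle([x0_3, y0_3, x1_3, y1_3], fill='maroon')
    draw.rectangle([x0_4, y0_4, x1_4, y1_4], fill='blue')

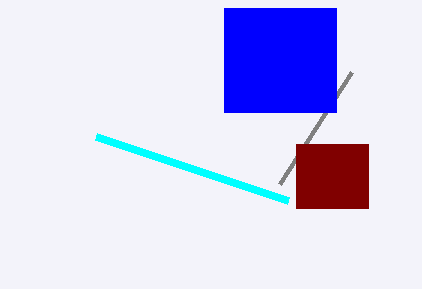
x1_1 = 288, y1_1 = 200, x0_2 = 280, y0_2 = 184, x0_3 = 296, y0_3 = 144, x1_3 = 368, y1_3 = 208, x0_4 = 224, y0_4 = 8, x1_4 = 336, y1_4 = 112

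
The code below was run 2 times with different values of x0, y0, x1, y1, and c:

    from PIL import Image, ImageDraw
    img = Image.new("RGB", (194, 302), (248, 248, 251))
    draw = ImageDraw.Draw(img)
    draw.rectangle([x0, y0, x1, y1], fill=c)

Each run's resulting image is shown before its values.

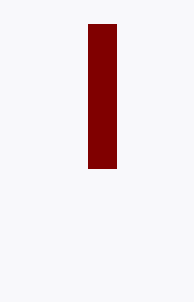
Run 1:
x0 = 88; y0 = 24; x1 = 116; y1 = 168; c = 'maroon'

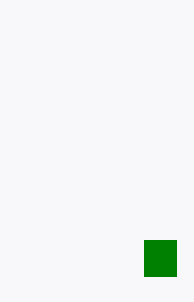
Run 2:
x0 = 144, y0 = 240, x1 = 176, y1 = 276, c = 'green'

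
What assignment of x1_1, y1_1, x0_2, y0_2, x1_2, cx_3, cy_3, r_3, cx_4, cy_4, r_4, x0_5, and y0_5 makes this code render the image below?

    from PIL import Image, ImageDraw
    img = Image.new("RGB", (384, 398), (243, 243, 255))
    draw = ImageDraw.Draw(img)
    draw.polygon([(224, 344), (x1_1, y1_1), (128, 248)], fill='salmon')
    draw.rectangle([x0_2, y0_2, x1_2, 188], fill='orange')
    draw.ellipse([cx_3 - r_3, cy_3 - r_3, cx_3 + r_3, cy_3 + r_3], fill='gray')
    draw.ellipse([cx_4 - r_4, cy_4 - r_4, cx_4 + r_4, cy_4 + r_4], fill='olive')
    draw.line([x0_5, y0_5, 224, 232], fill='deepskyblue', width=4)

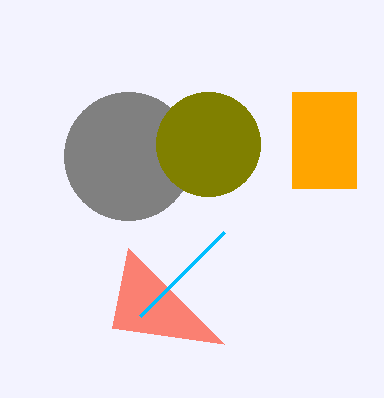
x1_1 = 112
y1_1 = 328
x0_2 = 292
y0_2 = 92
x1_2 = 356
cx_3 = 128
cy_3 = 156
r_3 = 64
cx_4 = 208
cy_4 = 144
r_4 = 52
x0_5 = 140
y0_5 = 316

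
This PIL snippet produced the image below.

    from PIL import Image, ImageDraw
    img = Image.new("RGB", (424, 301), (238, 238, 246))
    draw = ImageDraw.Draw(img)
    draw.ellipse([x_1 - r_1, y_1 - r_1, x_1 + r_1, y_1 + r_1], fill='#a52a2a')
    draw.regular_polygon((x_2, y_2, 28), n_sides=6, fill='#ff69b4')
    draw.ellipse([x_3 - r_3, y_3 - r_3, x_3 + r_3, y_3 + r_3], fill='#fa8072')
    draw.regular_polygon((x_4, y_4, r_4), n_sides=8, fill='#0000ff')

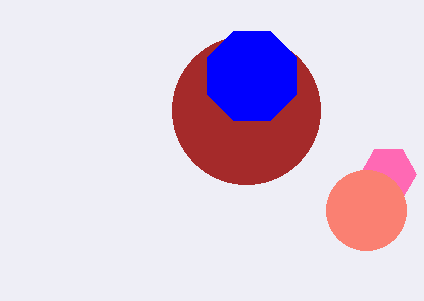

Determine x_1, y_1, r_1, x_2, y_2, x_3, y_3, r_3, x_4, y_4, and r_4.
x_1 = 246, y_1 = 110, r_1 = 74, x_2 = 388, y_2 = 174, x_3 = 366, y_3 = 210, r_3 = 40, x_4 = 252, y_4 = 76, r_4 = 48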